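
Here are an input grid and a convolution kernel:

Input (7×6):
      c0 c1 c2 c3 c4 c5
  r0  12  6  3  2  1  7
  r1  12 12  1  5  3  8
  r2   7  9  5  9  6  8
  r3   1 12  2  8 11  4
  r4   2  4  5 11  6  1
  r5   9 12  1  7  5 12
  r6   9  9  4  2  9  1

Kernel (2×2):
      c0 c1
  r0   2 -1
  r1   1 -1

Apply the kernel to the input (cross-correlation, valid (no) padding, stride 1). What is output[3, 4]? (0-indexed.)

23

The receptive field on the input at this output position is [11 4 / 6 1]. Elementwise product with the kernel and sum: 11·2 + 4·-1 + 6·1 + 1·-1.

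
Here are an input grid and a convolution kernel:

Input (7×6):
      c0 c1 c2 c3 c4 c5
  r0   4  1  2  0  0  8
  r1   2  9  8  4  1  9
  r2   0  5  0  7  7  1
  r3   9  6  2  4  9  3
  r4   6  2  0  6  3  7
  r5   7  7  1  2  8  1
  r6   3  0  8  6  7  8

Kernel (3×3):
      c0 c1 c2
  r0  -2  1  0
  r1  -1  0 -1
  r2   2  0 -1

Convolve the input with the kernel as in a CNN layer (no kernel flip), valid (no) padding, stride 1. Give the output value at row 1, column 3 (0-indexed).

-10

The receptive field on the input at this output position is [4 1 9 / 7 7 1 / 4 9 3]. Elementwise product with the kernel and sum: 4·-2 + 1·1 + 7·-1 + 1·-1 + 4·2 + 3·-1.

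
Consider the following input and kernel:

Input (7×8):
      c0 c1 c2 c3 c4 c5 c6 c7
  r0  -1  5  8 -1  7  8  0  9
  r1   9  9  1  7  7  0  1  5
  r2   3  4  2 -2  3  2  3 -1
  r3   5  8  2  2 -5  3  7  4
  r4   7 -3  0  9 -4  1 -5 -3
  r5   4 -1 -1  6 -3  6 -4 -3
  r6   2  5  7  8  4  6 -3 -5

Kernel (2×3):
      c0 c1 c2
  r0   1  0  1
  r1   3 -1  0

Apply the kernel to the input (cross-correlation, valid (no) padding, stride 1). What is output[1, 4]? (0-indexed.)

The receptive field on the input at this output position is [7 0 1 / 3 2 3]. Elementwise product with the kernel and sum: 7·1 + 1·1 + 3·3 + 2·-1.

15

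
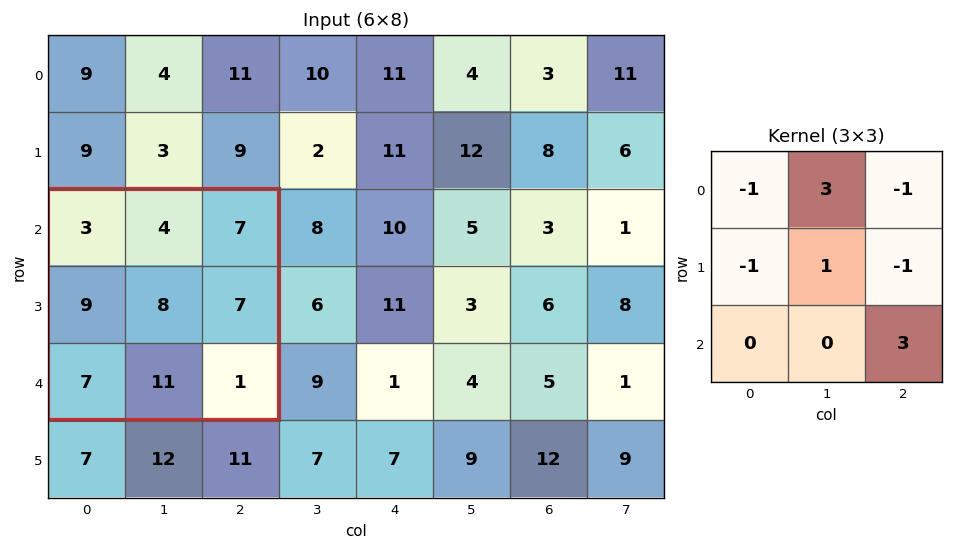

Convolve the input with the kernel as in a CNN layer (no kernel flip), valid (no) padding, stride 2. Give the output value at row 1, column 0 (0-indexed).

-3

The receptive field on the input at this output position is [3 4 7 / 9 8 7 / 7 11 1]. Elementwise product with the kernel and sum: 3·-1 + 4·3 + 7·-1 + 9·-1 + 8·1 + 7·-1 + 1·3.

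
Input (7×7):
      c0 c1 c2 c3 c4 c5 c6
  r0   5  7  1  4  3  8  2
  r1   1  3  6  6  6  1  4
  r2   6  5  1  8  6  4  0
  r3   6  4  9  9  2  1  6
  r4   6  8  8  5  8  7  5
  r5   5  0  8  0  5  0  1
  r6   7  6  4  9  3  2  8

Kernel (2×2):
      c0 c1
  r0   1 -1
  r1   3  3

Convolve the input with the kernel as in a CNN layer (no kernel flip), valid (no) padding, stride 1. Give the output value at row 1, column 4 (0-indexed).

35

The receptive field on the input at this output position is [6 1 / 6 4]. Elementwise product with the kernel and sum: 6·1 + 1·-1 + 6·3 + 4·3.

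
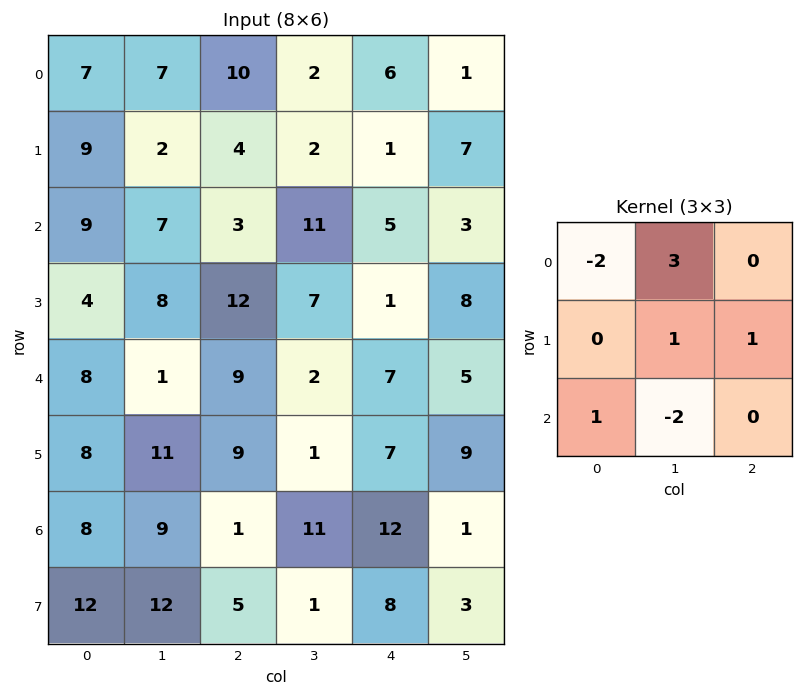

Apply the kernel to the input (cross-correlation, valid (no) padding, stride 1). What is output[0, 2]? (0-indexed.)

-30

The receptive field on the input at this output position is [10 2 6 / 4 2 1 / 3 11 5]. Elementwise product with the kernel and sum: 10·-2 + 2·3 + 2·1 + 1·1 + 3·1 + 11·-2.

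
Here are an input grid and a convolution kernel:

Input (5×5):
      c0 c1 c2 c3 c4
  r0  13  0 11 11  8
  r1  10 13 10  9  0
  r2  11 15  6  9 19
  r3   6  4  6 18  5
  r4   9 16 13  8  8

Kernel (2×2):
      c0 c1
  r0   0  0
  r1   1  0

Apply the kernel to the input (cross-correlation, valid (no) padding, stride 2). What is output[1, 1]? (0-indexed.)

6

The receptive field on the input at this output position is [6 9 / 6 18]. Elementwise product with the kernel and sum: 6·1.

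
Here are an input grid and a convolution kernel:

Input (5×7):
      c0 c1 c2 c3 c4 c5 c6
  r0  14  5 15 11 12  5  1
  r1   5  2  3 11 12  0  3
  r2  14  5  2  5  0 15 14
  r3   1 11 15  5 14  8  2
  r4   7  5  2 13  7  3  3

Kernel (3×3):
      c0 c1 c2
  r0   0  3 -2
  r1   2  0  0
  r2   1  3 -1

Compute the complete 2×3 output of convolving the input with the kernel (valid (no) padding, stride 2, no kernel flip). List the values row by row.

Output[0,0]: The receptive field on the input at this output position is [14 5 15 / 5 2 3 / 14 5 2]. Elementwise product with the kernel and sum: 5·3 + 15·-2 + 5·2 + 14·1 + 5·3 + 2·-1.
Output[0,1]: The receptive field on the input at this output position is [15 11 12 / 3 11 12 / 2 5 0]. Elementwise product with the kernel and sum: 11·3 + 12·-2 + 3·2 + 2·1 + 5·3 + 0·-1.

22 32 68
33 79 58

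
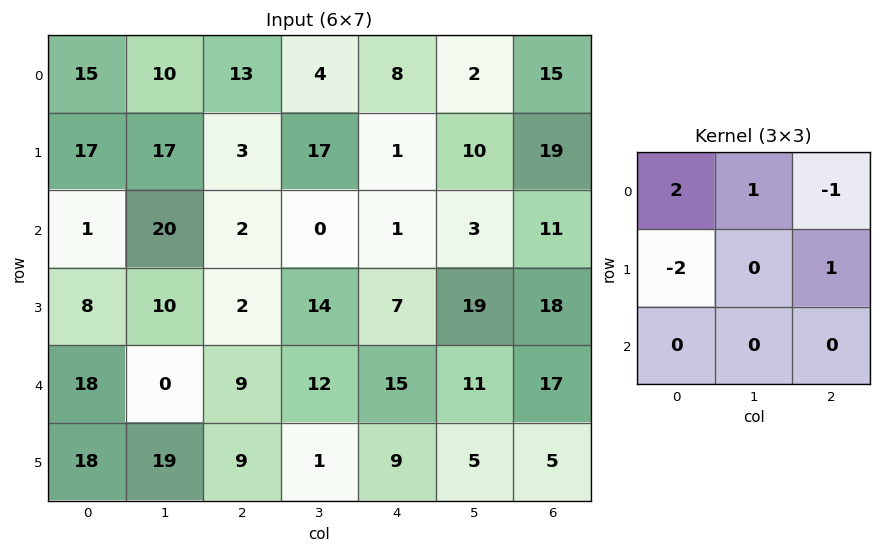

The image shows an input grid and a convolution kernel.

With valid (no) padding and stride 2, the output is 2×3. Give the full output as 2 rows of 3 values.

Output[0,0]: The receptive field on the input at this output position is [15 10 13 / 17 17 3 / 1 20 2]. Elementwise product with the kernel and sum: 15·2 + 10·1 + 13·-1 + 17·-2 + 3·1.
Output[0,1]: The receptive field on the input at this output position is [13 4 8 / 3 17 1 / 2 0 1]. Elementwise product with the kernel and sum: 13·2 + 4·1 + 8·-1 + 3·-2 + 1·1.

-4 17 20
6 6 -2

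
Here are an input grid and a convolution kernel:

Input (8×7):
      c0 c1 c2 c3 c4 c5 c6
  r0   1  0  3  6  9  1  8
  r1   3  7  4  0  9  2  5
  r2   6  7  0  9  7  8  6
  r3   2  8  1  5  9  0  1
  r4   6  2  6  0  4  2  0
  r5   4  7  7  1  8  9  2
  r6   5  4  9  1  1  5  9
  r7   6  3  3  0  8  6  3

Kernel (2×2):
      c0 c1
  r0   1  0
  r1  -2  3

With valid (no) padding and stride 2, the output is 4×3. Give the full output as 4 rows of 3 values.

16 -5 -3
26 13 -11
19 -5 15
2 3 3

Output[0,0]: The receptive field on the input at this output position is [1 0 / 3 7]. Elementwise product with the kernel and sum: 1·1 + 3·-2 + 7·3.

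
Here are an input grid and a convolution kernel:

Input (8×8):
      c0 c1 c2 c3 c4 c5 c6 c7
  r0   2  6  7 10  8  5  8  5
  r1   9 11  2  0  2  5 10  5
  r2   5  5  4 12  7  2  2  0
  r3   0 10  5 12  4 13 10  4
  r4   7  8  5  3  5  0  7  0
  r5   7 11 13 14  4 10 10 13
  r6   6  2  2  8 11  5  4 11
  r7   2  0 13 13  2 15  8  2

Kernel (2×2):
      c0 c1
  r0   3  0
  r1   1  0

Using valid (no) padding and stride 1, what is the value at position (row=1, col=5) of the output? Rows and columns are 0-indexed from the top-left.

17

The receptive field on the input at this output position is [5 10 / 2 2]. Elementwise product with the kernel and sum: 5·3 + 2·1.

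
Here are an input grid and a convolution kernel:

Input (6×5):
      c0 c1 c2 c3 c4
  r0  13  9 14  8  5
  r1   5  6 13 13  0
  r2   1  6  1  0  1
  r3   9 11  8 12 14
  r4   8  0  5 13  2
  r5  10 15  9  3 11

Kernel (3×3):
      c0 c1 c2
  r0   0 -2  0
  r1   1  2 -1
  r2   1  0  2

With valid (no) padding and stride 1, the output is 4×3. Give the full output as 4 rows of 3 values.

Output[0,0]: The receptive field on the input at this output position is [13 9 14 / 5 6 13 / 1 6 1]. Elementwise product with the kernel and sum: 9·-2 + 5·1 + 6·2 + 13·-1 + 1·1 + 1·2.

-11 -3 26
25 17 10
29 39 27
9 2 36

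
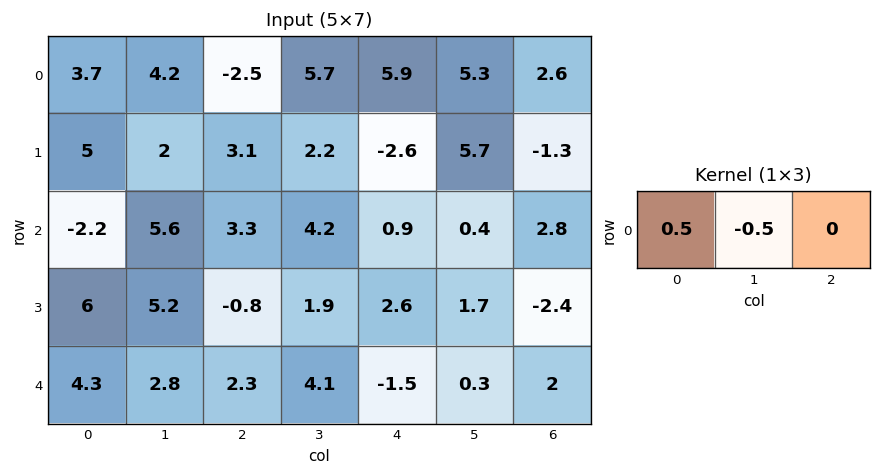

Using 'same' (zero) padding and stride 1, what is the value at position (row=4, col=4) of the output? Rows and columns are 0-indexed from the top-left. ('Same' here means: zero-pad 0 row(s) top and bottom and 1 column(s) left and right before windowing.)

2.8

The receptive field on the zero-padded input at this output position is [4.1 -1.5 0.3]. Elementwise product with the kernel and sum: 4.1·0.5 + -1.5·-0.5.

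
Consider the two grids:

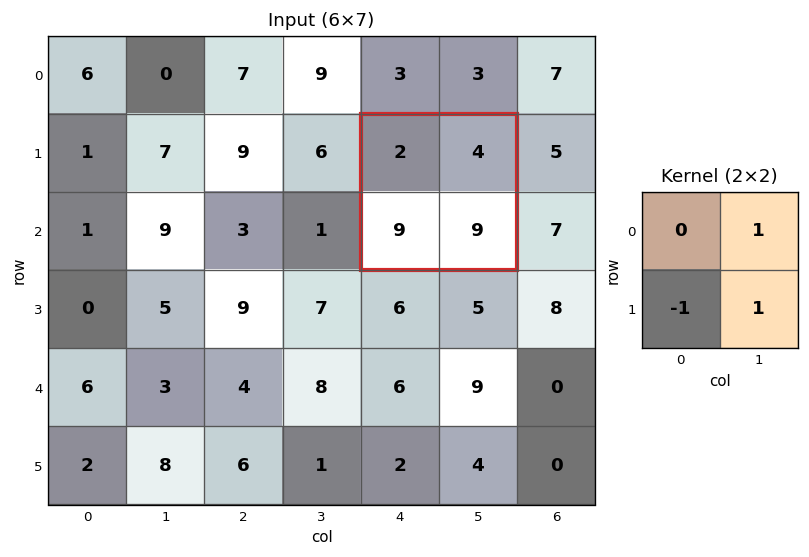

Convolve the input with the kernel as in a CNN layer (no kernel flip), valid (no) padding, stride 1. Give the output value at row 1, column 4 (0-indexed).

The receptive field on the input at this output position is [2 4 / 9 9]. Elementwise product with the kernel and sum: 4·1 + 9·-1 + 9·1.

4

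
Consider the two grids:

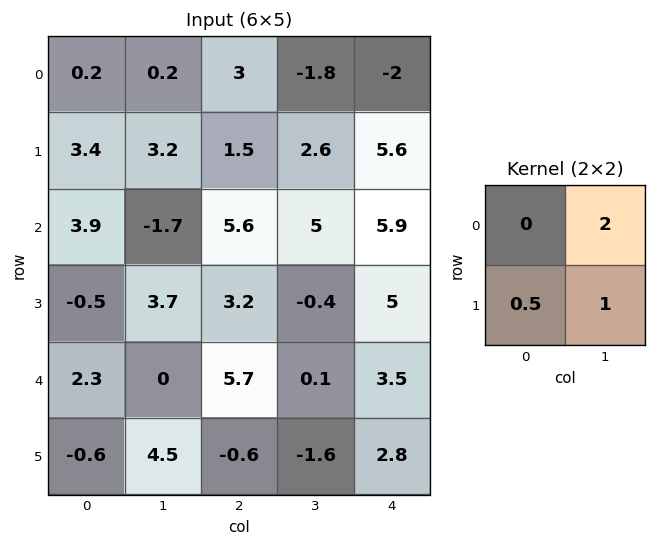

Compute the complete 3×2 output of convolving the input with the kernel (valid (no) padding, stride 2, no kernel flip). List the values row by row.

Output[0,0]: The receptive field on the input at this output position is [0.2 0.2 / 3.4 3.2]. Elementwise product with the kernel and sum: 0.2·2 + 3.4·0.5 + 3.2·1.
Output[0,1]: The receptive field on the input at this output position is [3 -1.8 / 1.5 2.6]. Elementwise product with the kernel and sum: -1.8·2 + 1.5·0.5 + 2.6·1.

5.3 -0.25
0.05 11.2
4.2 -1.7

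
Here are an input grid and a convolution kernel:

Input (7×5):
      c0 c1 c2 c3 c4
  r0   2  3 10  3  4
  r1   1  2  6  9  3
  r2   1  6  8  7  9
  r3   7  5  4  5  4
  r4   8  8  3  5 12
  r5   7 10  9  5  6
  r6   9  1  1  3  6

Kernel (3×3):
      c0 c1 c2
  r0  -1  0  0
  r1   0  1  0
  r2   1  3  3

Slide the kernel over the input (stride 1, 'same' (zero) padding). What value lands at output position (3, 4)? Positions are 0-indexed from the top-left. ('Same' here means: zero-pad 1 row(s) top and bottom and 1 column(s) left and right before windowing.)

38

The receptive field on the zero-padded input at this output position is [7 9 0 / 5 4 0 / 5 12 0]. Elementwise product with the kernel and sum: 7·-1 + 4·1 + 5·1 + 12·3 + 0·3.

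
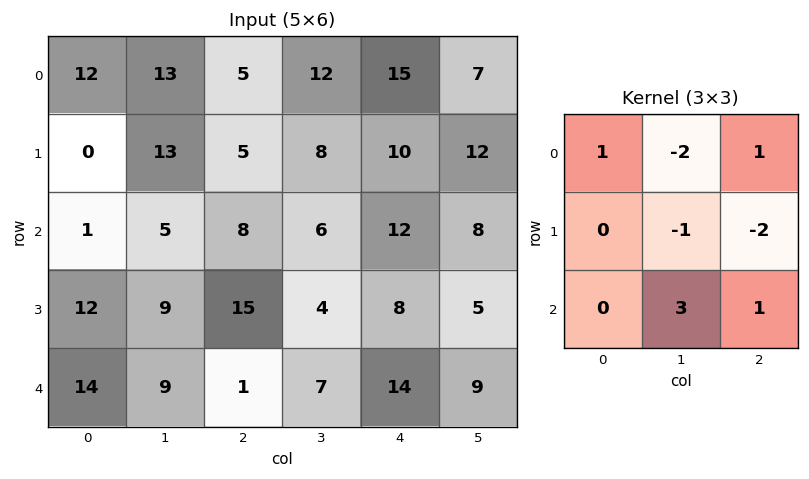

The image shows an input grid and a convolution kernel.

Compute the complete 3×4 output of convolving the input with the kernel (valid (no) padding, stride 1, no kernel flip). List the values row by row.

-9 24 -2 -1
0 40 -11 1
-12 -18 23 23

Output[0,0]: The receptive field on the input at this output position is [12 13 5 / 0 13 5 / 1 5 8]. Elementwise product with the kernel and sum: 12·1 + 13·-2 + 5·1 + 13·-1 + 5·-2 + 5·3 + 8·1.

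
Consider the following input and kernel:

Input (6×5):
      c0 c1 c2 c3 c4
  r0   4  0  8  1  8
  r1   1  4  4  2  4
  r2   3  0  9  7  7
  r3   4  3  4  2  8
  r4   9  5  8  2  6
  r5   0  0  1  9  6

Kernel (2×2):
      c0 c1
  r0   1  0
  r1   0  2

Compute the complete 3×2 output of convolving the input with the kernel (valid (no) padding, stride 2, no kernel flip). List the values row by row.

Output[0,0]: The receptive field on the input at this output position is [4 0 / 1 4]. Elementwise product with the kernel and sum: 4·1 + 4·2.

12 12
9 13
9 26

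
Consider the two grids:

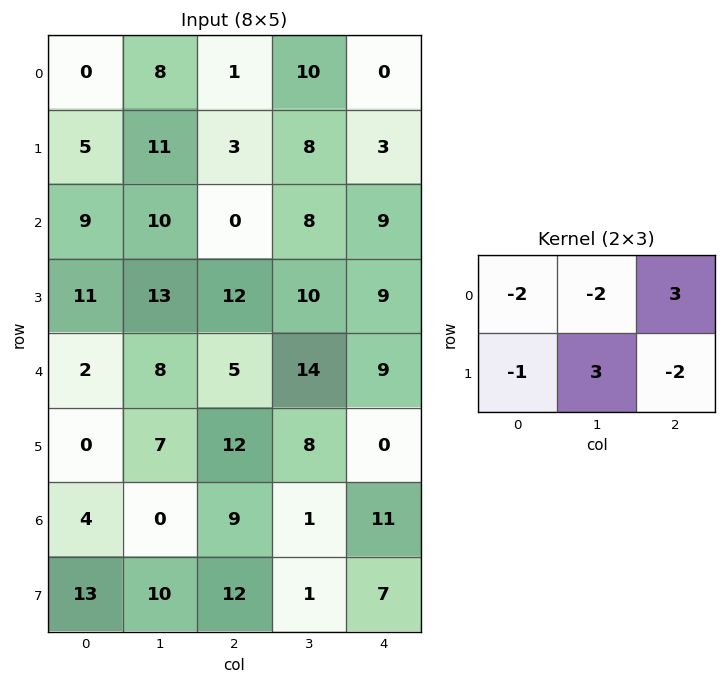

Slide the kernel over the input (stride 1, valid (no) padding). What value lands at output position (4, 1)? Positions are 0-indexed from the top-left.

29

The receptive field on the input at this output position is [8 5 14 / 7 12 8]. Elementwise product with the kernel and sum: 8·-2 + 5·-2 + 14·3 + 7·-1 + 12·3 + 8·-2.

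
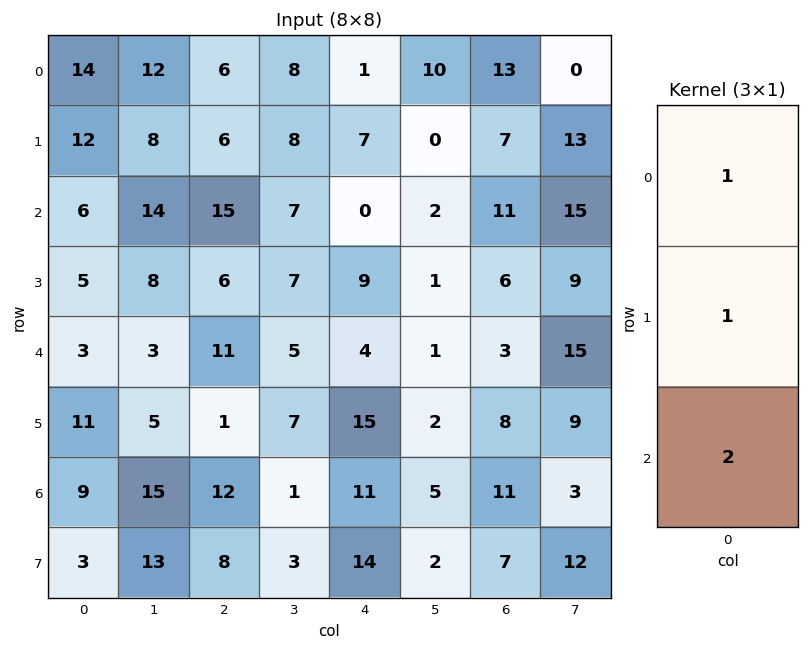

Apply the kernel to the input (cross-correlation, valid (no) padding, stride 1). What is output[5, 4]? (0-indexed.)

54

The receptive field on the input at this output position is [15 / 11 / 14]. Elementwise product with the kernel and sum: 15·1 + 11·1 + 14·2.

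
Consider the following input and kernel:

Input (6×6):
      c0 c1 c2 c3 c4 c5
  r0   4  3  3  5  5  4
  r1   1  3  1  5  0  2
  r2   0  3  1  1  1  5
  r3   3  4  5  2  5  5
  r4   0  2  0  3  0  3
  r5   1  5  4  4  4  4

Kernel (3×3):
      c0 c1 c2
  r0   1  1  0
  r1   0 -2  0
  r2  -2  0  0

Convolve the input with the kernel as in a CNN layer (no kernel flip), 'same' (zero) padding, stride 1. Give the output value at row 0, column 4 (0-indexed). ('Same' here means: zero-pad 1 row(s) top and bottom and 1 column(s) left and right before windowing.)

-20

The receptive field on the zero-padded input at this output position is [0 0 0 / 5 5 4 / 5 0 2]. Elementwise product with the kernel and sum: 0·1 + 0·1 + 5·-2 + 5·-2.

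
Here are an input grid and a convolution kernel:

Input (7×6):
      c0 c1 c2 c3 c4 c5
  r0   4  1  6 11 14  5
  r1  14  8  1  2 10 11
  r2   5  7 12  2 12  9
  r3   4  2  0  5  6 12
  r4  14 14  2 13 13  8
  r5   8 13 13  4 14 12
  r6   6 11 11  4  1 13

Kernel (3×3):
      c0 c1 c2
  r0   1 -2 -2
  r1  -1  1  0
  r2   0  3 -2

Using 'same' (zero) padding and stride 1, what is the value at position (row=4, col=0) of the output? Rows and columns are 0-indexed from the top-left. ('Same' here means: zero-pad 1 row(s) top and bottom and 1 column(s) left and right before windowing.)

The receptive field on the zero-padded input at this output position is [0 4 2 / 0 14 14 / 0 8 13]. Elementwise product with the kernel and sum: 0·1 + 4·-2 + 2·-2 + 0·-1 + 14·1 + 8·3 + 13·-2.

0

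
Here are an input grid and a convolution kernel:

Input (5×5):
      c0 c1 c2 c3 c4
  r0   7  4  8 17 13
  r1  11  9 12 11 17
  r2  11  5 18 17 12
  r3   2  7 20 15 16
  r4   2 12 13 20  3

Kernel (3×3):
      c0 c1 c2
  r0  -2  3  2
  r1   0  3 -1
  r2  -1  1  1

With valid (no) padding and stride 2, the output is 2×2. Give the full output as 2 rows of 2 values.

41 88
53 78

Output[0,0]: The receptive field on the input at this output position is [7 4 8 / 11 9 12 / 11 5 18]. Elementwise product with the kernel and sum: 7·-2 + 4·3 + 8·2 + 9·3 + 12·-1 + 11·-1 + 5·1 + 18·1.
Output[0,1]: The receptive field on the input at this output position is [8 17 13 / 12 11 17 / 18 17 12]. Elementwise product with the kernel and sum: 8·-2 + 17·3 + 13·2 + 11·3 + 17·-1 + 18·-1 + 17·1 + 12·1.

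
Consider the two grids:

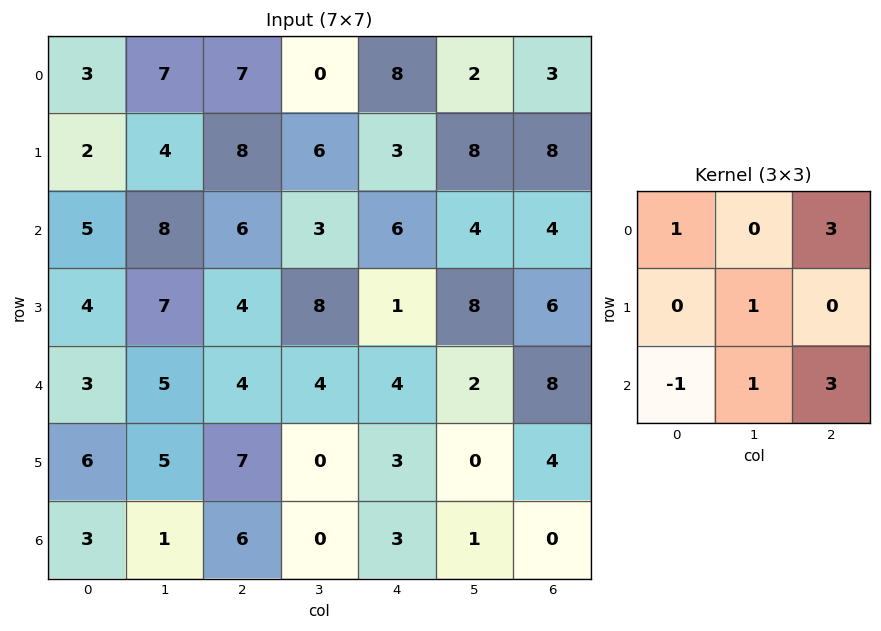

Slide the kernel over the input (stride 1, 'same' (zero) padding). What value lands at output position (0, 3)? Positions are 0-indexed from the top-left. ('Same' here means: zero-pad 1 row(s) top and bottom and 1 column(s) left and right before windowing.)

The receptive field on the zero-padded input at this output position is [0 0 0 / 7 0 8 / 8 6 3]. Elementwise product with the kernel and sum: 0·1 + 0·3 + 0·1 + 8·-1 + 6·1 + 3·3.

7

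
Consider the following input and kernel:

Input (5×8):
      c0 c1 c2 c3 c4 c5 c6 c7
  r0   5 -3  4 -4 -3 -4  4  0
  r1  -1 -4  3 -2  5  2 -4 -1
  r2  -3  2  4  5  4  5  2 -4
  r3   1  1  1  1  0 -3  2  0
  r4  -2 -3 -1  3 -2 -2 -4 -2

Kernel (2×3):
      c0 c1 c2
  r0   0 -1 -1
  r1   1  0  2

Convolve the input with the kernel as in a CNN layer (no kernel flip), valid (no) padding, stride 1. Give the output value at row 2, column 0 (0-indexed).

The receptive field on the input at this output position is [-3 2 4 / 1 1 1]. Elementwise product with the kernel and sum: 2·-1 + 4·-1 + 1·1 + 1·2.

-3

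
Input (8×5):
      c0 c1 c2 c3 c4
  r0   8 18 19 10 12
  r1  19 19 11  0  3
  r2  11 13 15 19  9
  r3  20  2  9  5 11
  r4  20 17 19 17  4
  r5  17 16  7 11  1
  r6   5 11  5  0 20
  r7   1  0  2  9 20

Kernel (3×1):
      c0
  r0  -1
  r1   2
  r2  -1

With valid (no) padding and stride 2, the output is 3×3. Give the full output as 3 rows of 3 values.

Output[0,0]: The receptive field on the input at this output position is [8 / 19 / 11]. Elementwise product with the kernel and sum: 8·-1 + 19·2 + 11·-1.

19 -12 -15
9 -16 9
9 -10 -22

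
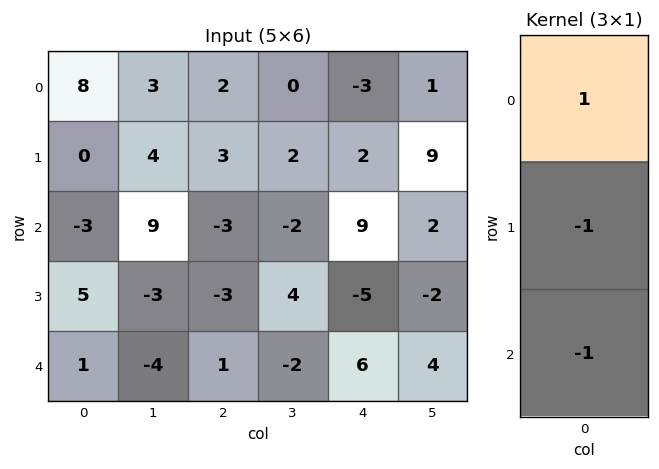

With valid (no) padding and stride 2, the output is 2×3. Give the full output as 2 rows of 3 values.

Output[0,0]: The receptive field on the input at this output position is [8 / 0 / -3]. Elementwise product with the kernel and sum: 8·1 + 0·-1 + -3·-1.

11 2 -14
-9 -1 8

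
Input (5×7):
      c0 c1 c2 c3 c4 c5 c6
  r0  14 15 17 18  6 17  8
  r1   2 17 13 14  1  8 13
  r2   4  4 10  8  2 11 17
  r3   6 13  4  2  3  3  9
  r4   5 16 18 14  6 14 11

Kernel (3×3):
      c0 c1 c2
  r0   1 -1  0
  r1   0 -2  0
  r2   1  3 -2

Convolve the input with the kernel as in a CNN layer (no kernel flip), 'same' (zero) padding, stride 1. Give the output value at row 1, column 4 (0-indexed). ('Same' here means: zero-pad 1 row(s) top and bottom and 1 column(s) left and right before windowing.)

2

The receptive field on the zero-padded input at this output position is [18 6 17 / 14 1 8 / 8 2 11]. Elementwise product with the kernel and sum: 18·1 + 6·-1 + 1·-2 + 8·1 + 2·3 + 11·-2.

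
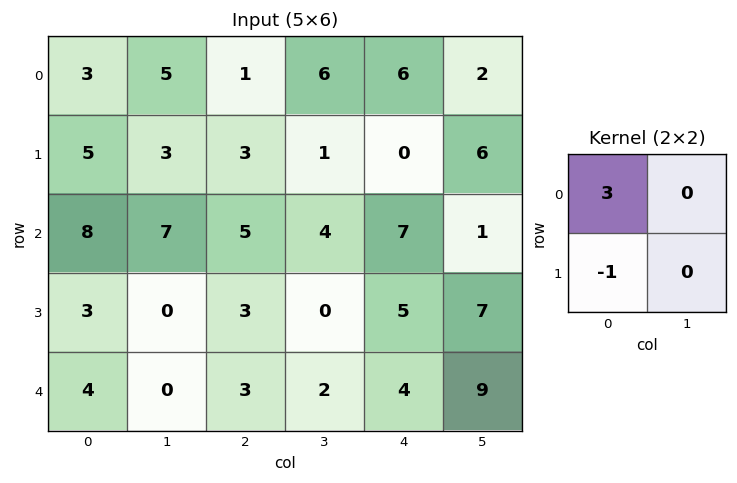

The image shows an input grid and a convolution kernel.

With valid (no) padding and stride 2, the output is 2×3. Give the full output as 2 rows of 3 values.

4 0 18
21 12 16

Output[0,0]: The receptive field on the input at this output position is [3 5 / 5 3]. Elementwise product with the kernel and sum: 3·3 + 5·-1.
Output[0,1]: The receptive field on the input at this output position is [1 6 / 3 1]. Elementwise product with the kernel and sum: 1·3 + 3·-1.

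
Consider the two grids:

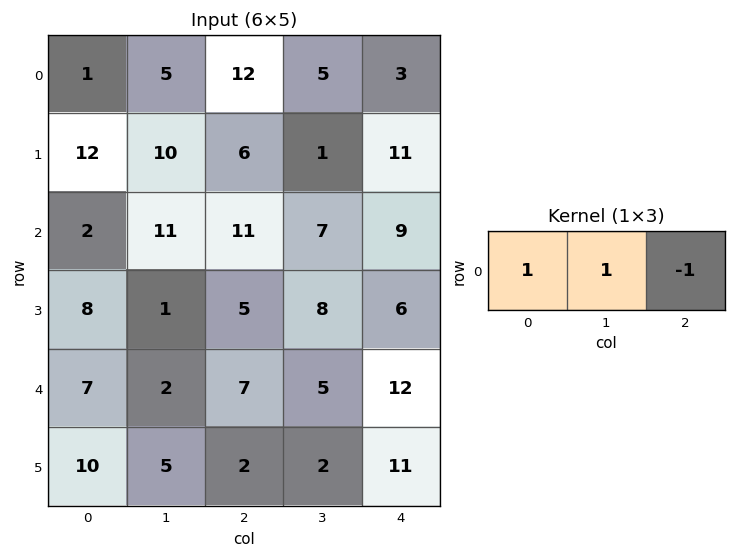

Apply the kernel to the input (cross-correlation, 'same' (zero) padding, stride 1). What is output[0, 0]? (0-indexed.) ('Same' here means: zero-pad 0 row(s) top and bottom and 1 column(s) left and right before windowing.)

The receptive field on the zero-padded input at this output position is [0 1 5]. Elementwise product with the kernel and sum: 0·1 + 1·1 + 5·-1.

-4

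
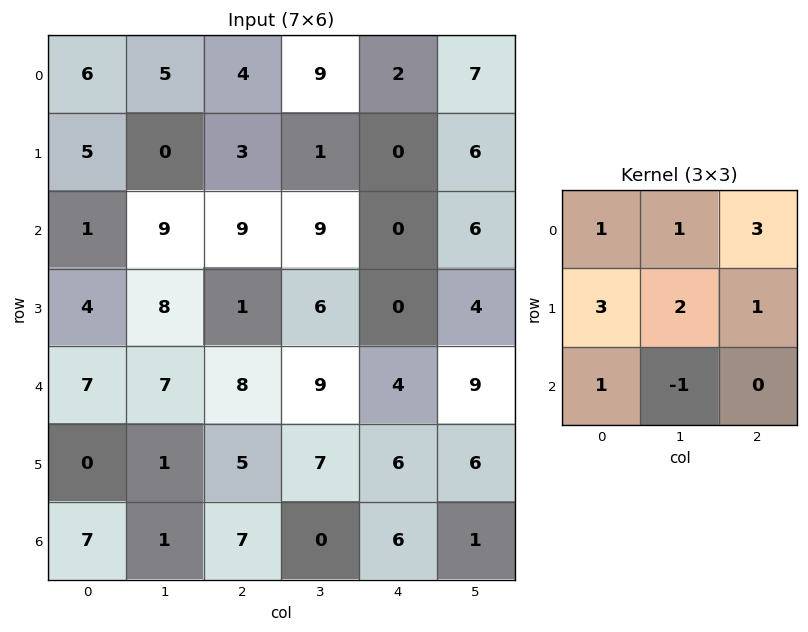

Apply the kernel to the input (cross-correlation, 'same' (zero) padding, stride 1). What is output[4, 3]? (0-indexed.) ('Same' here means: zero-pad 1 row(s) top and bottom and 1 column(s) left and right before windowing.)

The receptive field on the zero-padded input at this output position is [1 6 0 / 8 9 4 / 5 7 6]. Elementwise product with the kernel and sum: 1·1 + 6·1 + 0·3 + 8·3 + 9·2 + 4·1 + 5·1 + 7·-1.

51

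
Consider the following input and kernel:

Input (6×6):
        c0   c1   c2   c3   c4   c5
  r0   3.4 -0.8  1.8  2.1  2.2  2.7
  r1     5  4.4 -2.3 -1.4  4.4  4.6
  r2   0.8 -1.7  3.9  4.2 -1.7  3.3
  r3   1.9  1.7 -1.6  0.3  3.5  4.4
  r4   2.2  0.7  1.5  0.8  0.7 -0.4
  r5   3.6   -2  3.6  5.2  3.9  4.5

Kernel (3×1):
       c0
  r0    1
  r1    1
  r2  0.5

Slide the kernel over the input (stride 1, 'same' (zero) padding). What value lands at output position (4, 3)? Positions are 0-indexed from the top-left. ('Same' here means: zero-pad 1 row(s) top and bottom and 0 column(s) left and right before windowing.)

3.7

The receptive field on the zero-padded input at this output position is [0.3 / 0.8 / 5.2]. Elementwise product with the kernel and sum: 0.3·1 + 0.8·1 + 5.2·0.5.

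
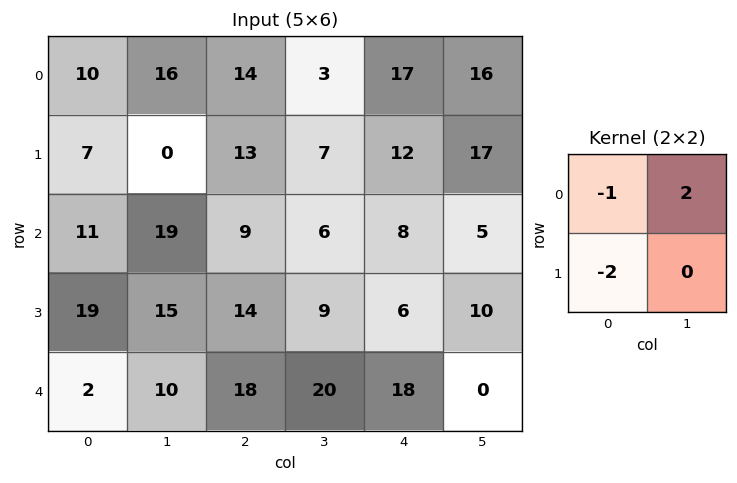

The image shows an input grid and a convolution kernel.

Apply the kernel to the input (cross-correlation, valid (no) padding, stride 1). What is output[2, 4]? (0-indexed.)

The receptive field on the input at this output position is [8 5 / 6 10]. Elementwise product with the kernel and sum: 8·-1 + 5·2 + 6·-2.

-10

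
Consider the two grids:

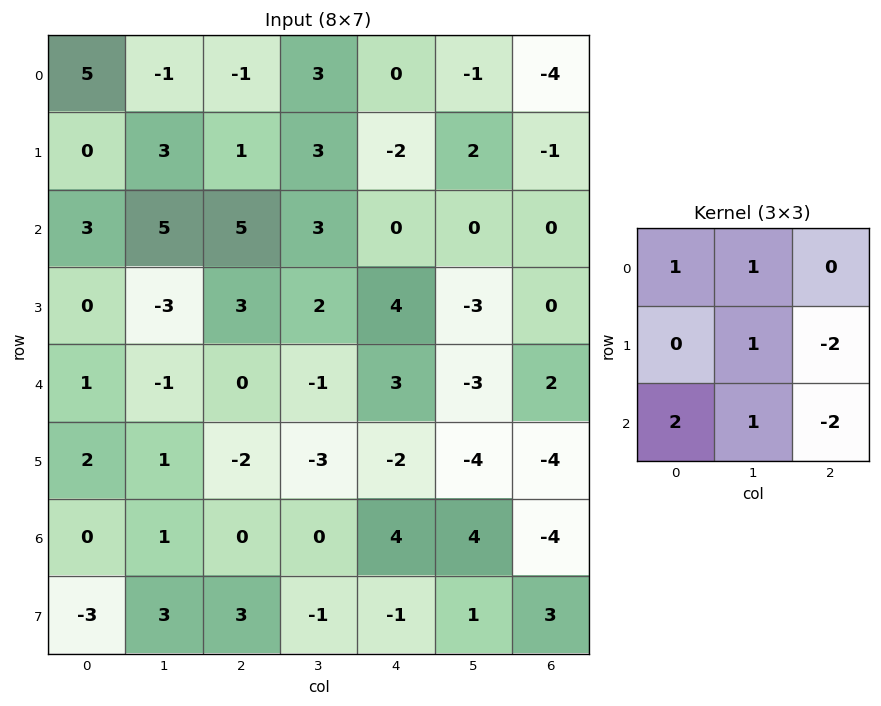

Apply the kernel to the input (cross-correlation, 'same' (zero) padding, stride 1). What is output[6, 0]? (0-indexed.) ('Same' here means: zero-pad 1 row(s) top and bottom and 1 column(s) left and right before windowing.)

The receptive field on the zero-padded input at this output position is [0 2 1 / 0 0 1 / 0 -3 3]. Elementwise product with the kernel and sum: 0·1 + 2·1 + 0·1 + 1·-2 + 0·2 + -3·1 + 3·-2.

-9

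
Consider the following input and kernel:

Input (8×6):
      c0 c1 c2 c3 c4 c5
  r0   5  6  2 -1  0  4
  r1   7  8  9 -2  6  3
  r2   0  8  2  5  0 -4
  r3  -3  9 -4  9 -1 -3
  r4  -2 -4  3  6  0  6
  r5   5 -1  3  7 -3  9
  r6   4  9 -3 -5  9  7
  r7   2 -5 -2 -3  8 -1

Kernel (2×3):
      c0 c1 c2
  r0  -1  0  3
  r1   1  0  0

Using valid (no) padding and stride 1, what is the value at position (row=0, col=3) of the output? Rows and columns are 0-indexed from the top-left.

11

The receptive field on the input at this output position is [-1 0 4 / -2 6 3]. Elementwise product with the kernel and sum: -1·-1 + 4·3 + -2·1.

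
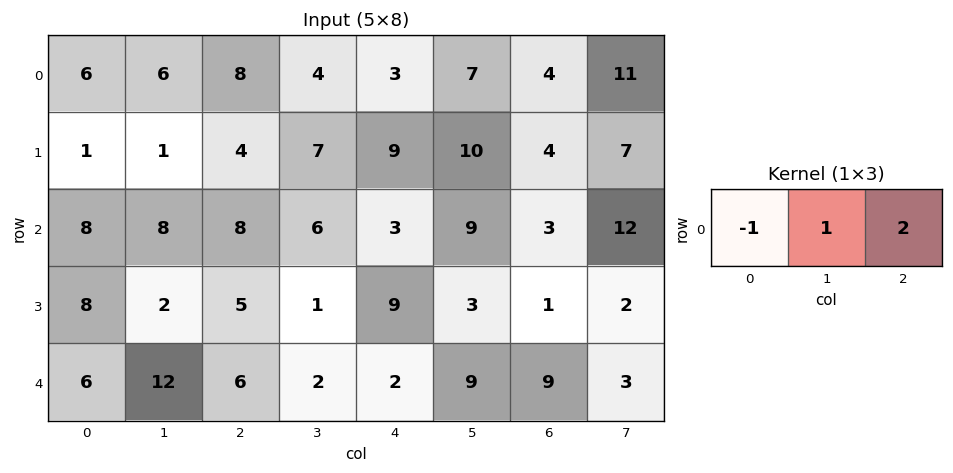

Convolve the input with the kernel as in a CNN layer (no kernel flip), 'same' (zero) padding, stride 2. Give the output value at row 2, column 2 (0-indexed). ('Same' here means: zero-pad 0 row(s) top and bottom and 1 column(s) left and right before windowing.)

The receptive field on the zero-padded input at this output position is [2 2 9]. Elementwise product with the kernel and sum: 2·-1 + 2·1 + 9·2.

18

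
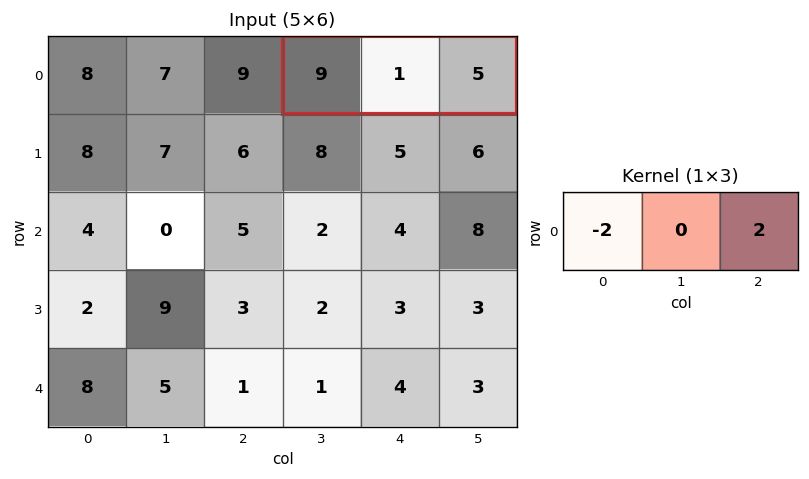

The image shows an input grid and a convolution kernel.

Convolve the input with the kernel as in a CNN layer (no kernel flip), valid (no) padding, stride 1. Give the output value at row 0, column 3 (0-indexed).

The receptive field on the input at this output position is [9 1 5]. Elementwise product with the kernel and sum: 9·-2 + 5·2.

-8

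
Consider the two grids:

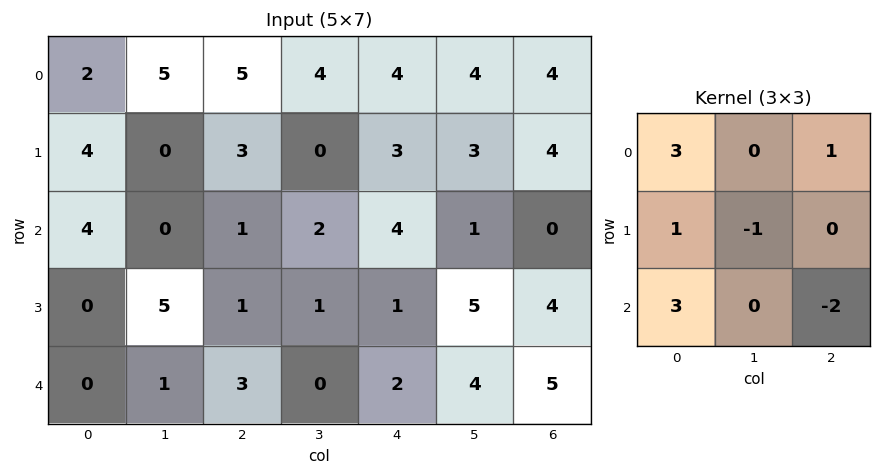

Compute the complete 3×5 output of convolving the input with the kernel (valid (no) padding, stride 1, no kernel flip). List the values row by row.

25 12 17 17 28
17 12 12 -6 11
2 9 12 -1 4

Output[0,0]: The receptive field on the input at this output position is [2 5 5 / 4 0 3 / 4 0 1]. Elementwise product with the kernel and sum: 2·3 + 5·1 + 4·1 + 0·-1 + 4·3 + 1·-2.
Output[0,1]: The receptive field on the input at this output position is [5 5 4 / 0 3 0 / 0 1 2]. Elementwise product with the kernel and sum: 5·3 + 4·1 + 0·1 + 3·-1 + 0·3 + 2·-2.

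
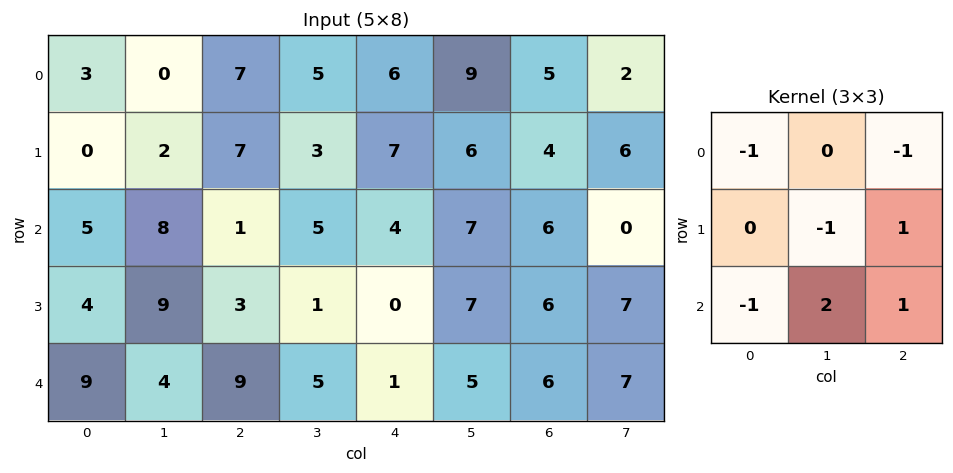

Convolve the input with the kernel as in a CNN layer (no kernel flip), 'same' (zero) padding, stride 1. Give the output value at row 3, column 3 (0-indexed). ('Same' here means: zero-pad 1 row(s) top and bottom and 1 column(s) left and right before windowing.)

The receptive field on the zero-padded input at this output position is [1 5 4 / 3 1 0 / 9 5 1]. Elementwise product with the kernel and sum: 1·-1 + 4·-1 + 1·-1 + 0·1 + 9·-1 + 5·2 + 1·1.

-4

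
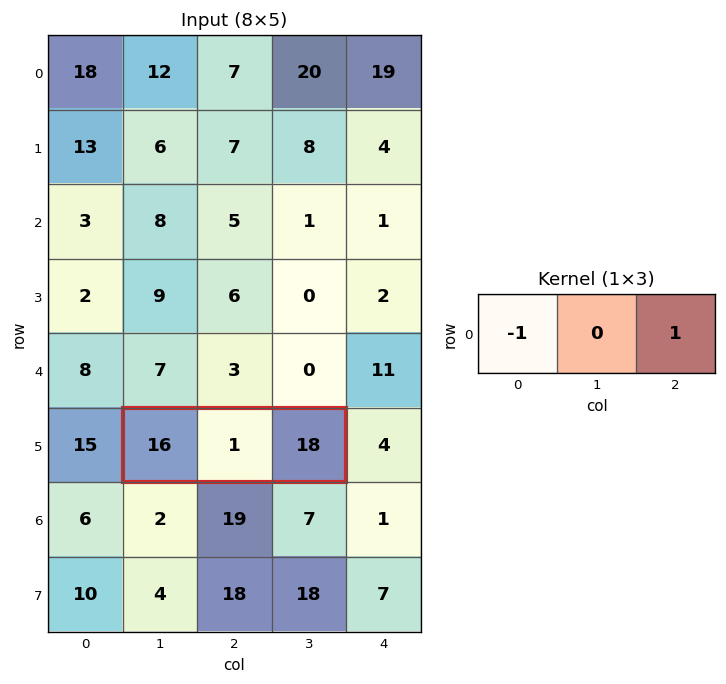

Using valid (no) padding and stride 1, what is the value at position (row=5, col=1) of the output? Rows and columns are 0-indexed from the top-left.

The receptive field on the input at this output position is [16 1 18]. Elementwise product with the kernel and sum: 16·-1 + 18·1.

2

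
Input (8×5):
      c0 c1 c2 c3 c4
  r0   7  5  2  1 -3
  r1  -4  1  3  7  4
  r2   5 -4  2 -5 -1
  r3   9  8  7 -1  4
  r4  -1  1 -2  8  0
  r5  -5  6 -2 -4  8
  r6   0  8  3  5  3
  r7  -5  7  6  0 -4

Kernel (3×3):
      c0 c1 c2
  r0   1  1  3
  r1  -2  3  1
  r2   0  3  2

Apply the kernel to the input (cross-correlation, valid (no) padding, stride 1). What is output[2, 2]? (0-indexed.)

The receptive field on the input at this output position is [2 -5 -1 / 7 -1 4 / -2 8 0]. Elementwise product with the kernel and sum: 2·1 + -5·1 + -1·3 + 7·-2 + -1·3 + 4·1 + 8·3 + 0·2.

5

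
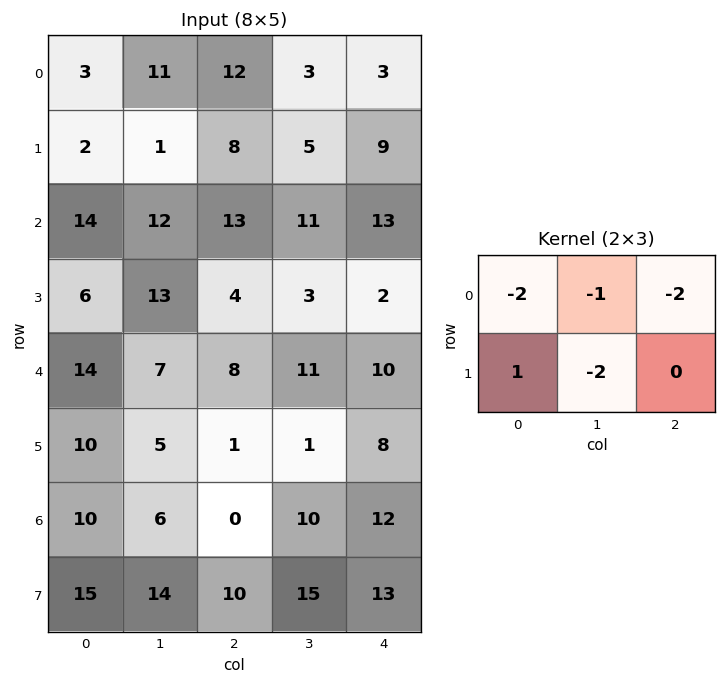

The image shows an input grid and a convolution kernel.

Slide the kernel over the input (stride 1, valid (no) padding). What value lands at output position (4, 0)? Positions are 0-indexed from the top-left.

The receptive field on the input at this output position is [14 7 8 / 10 5 1]. Elementwise product with the kernel and sum: 14·-2 + 7·-1 + 8·-2 + 10·1 + 5·-2.

-51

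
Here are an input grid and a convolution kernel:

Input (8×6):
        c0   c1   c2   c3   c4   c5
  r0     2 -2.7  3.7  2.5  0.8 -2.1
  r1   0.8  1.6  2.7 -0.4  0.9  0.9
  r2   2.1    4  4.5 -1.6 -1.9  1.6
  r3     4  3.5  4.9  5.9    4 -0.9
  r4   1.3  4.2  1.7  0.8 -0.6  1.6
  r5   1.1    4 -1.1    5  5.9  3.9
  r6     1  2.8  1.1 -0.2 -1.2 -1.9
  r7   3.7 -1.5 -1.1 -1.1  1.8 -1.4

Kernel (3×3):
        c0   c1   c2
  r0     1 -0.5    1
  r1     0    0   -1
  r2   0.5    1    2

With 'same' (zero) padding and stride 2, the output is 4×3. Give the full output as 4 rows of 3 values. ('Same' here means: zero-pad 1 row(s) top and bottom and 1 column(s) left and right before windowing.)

Output[0,0]: The receptive field on the zero-padded input at this output position is [0 0 0 / 0 2 -2.7 / 0 0.8 1.6]. Elementwise product with the kernel and sum: 0·1 + 0·-0.5 + 0·1 + -2.7·-1 + 0·0.5 + 0.8·1 + 1.6·2.
Output[0,1]: The receptive field on the zero-padded input at this output position is [0 0 0 / -2.7 3.7 2.5 / 1.6 2.7 -0.4]. Elementwise product with the kernel and sum: 0·1 + 0·-0.5 + 0·1 + 2.5·-1 + 1.6·0.5 + 2.7·1 + -0.4·2.

6.7 0.2 4.6
8.2 19.9 3.6
6.4 17.05 17.6
1.35 5.7 6.3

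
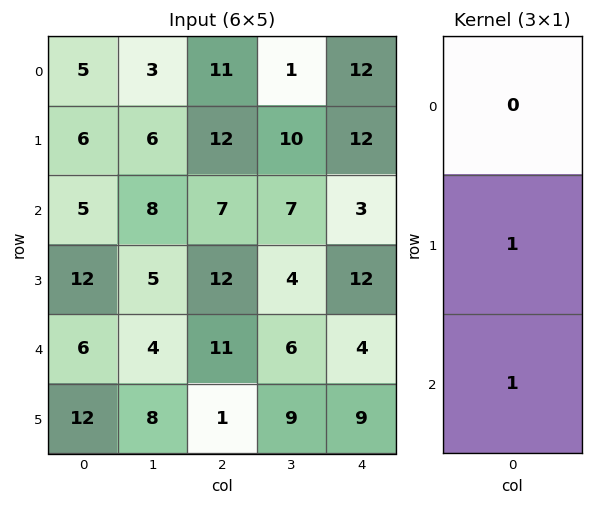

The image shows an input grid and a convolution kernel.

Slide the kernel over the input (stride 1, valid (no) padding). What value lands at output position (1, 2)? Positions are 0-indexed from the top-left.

19

The receptive field on the input at this output position is [12 / 7 / 12]. Elementwise product with the kernel and sum: 7·1 + 12·1.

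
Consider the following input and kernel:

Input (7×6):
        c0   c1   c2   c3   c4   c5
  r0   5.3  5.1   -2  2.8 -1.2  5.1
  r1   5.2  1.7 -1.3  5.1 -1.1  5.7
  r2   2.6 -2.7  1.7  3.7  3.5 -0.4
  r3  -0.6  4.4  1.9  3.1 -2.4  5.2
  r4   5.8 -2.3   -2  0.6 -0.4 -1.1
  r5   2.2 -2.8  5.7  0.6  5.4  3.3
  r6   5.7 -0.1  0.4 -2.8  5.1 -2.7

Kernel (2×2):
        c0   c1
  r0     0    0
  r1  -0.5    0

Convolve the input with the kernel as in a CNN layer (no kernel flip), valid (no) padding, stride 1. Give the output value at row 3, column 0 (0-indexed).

The receptive field on the input at this output position is [-0.6 4.4 / 5.8 -2.3]. Elementwise product with the kernel and sum: 5.8·-0.5.

-2.9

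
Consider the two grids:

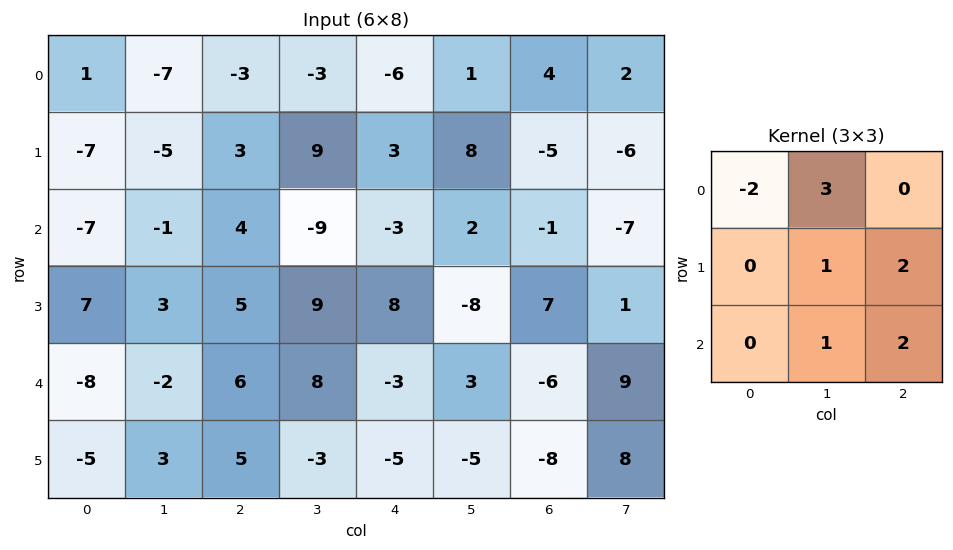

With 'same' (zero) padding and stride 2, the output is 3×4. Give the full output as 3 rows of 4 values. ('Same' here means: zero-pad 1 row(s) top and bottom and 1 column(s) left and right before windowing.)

-30 12 15 -9
-17 28 -16 -37
10 30 -6 57

Output[0,0]: The receptive field on the zero-padded input at this output position is [0 0 0 / 0 1 -7 / 0 -7 -5]. Elementwise product with the kernel and sum: 0·-2 + 0·3 + 1·1 + -7·2 + -7·1 + -5·2.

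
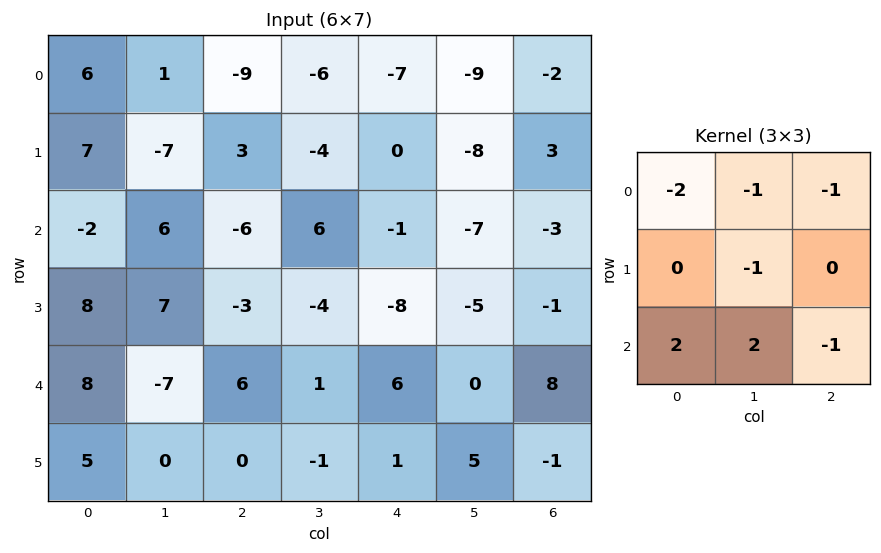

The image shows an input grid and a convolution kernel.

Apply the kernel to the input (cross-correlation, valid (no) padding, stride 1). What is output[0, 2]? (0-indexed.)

36

The receptive field on the input at this output position is [-9 -6 -7 / 3 -4 0 / -6 6 -1]. Elementwise product with the kernel and sum: -9·-2 + -6·-1 + -7·-1 + -4·-1 + -6·2 + 6·2 + -1·-1.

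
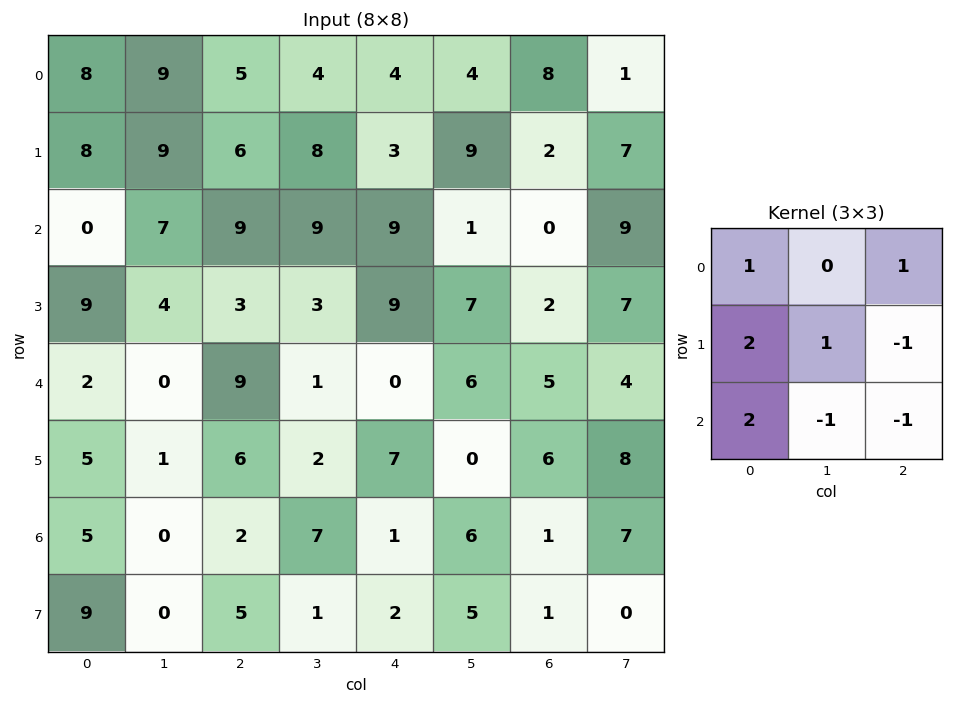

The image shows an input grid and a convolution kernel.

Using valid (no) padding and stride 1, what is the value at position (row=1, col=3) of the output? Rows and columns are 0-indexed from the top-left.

33

The receptive field on the input at this output position is [8 3 9 / 9 9 1 / 3 9 7]. Elementwise product with the kernel and sum: 8·1 + 9·1 + 9·2 + 9·1 + 1·-1 + 3·2 + 9·-1 + 7·-1.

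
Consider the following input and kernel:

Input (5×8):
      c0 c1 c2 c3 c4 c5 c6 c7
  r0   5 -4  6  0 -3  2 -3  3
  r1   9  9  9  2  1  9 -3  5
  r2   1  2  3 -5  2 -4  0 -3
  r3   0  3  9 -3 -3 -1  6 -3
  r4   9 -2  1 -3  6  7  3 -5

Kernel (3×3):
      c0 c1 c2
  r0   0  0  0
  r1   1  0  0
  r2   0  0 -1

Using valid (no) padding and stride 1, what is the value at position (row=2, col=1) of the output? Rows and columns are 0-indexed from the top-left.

The receptive field on the input at this output position is [2 3 -5 / 3 9 -3 / -2 1 -3]. Elementwise product with the kernel and sum: 3·1 + -3·-1.

6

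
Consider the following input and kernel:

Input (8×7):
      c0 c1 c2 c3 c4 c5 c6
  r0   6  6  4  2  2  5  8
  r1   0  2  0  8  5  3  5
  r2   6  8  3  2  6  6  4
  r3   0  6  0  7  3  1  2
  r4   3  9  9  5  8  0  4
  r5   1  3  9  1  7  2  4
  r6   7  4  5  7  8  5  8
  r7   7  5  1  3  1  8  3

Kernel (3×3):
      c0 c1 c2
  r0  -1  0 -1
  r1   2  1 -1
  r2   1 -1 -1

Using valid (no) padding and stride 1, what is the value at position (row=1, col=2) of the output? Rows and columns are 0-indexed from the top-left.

-13

The receptive field on the input at this output position is [0 8 5 / 3 2 6 / 0 7 3]. Elementwise product with the kernel and sum: 0·-1 + 5·-1 + 3·2 + 2·1 + 6·-1 + 0·1 + 7·-1 + 3·-1.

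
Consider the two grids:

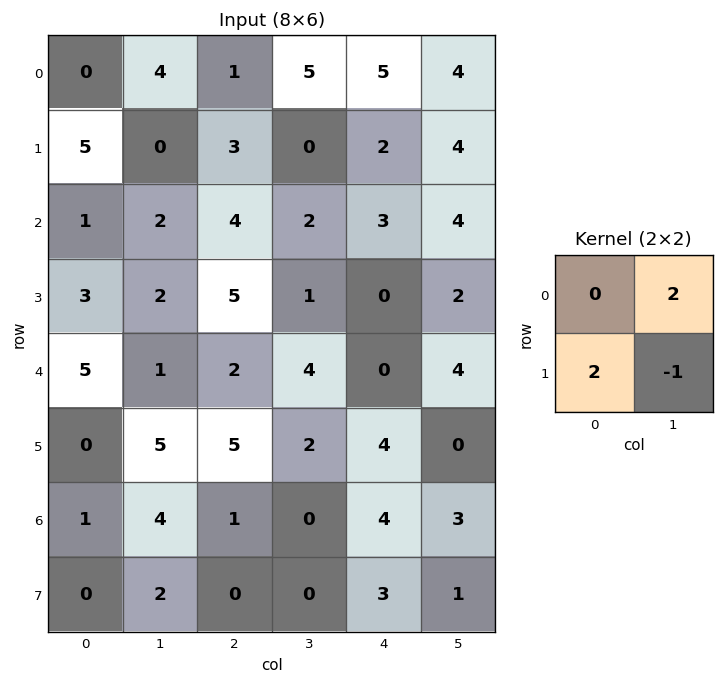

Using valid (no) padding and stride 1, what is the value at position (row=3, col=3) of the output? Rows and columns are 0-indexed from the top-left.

8

The receptive field on the input at this output position is [1 0 / 4 0]. Elementwise product with the kernel and sum: 0·2 + 4·2 + 0·-1.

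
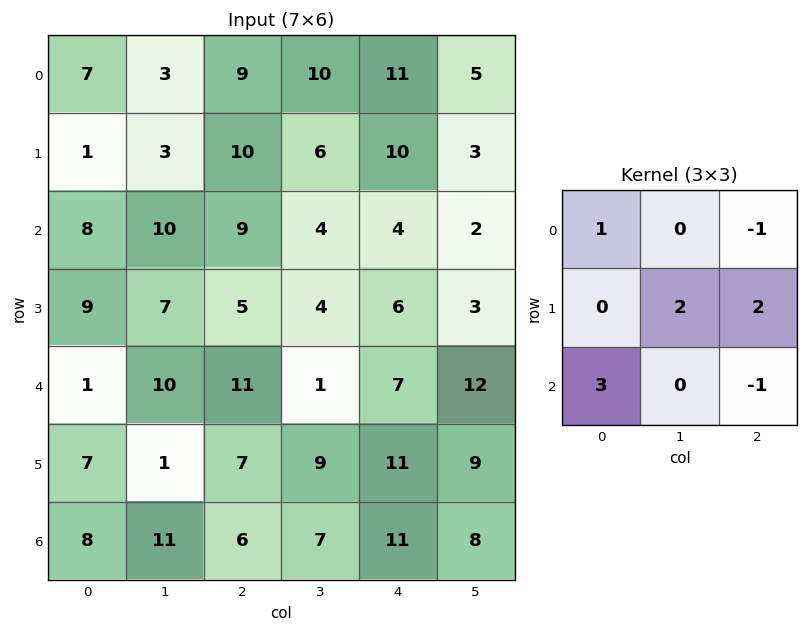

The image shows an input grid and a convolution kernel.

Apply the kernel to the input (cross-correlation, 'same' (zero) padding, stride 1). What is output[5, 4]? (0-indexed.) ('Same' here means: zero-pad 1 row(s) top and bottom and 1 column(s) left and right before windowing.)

The receptive field on the zero-padded input at this output position is [1 7 12 / 9 11 9 / 7 11 8]. Elementwise product with the kernel and sum: 1·1 + 12·-1 + 11·2 + 9·2 + 7·3 + 8·-1.

42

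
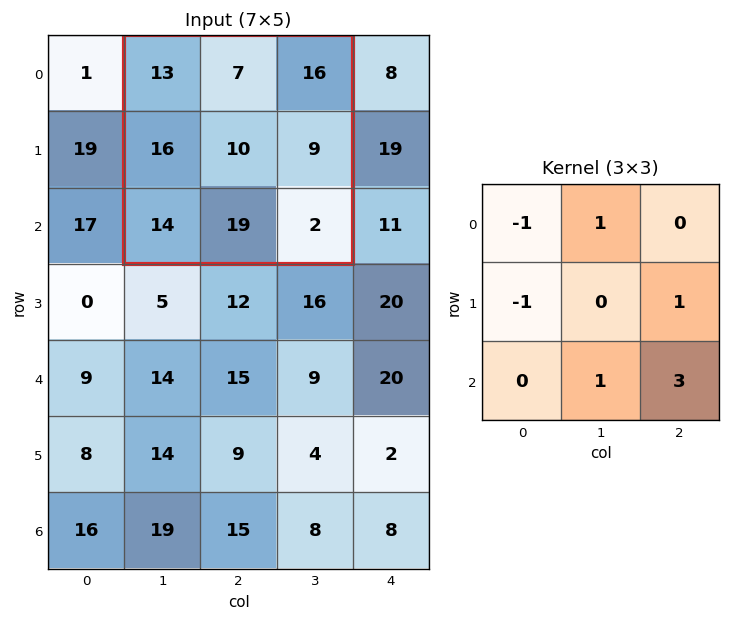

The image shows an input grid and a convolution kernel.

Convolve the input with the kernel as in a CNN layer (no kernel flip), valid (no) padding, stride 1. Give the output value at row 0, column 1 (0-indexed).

The receptive field on the input at this output position is [13 7 16 / 16 10 9 / 14 19 2]. Elementwise product with the kernel and sum: 13·-1 + 7·1 + 16·-1 + 9·1 + 19·1 + 2·3.

12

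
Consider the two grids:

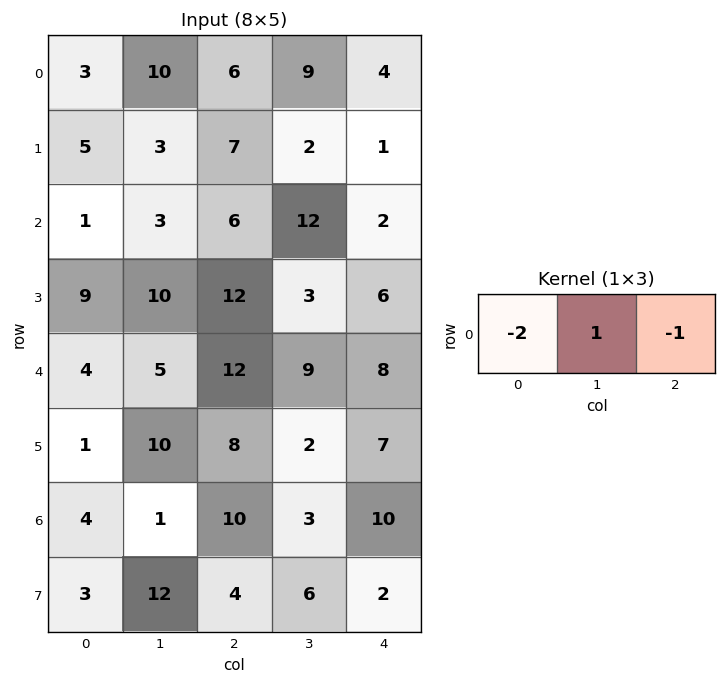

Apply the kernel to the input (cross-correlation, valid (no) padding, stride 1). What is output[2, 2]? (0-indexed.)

-2

The receptive field on the input at this output position is [6 12 2]. Elementwise product with the kernel and sum: 6·-2 + 12·1 + 2·-1.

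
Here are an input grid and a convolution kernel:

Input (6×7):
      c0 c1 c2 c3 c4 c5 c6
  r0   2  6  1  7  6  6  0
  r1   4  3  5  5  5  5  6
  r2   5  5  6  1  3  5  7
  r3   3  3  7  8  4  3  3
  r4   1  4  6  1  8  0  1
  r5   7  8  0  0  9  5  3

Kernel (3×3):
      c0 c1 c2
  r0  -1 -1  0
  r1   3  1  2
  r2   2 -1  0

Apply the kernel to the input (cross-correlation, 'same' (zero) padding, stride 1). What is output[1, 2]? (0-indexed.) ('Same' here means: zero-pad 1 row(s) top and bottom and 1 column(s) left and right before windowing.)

The receptive field on the zero-padded input at this output position is [6 1 7 / 3 5 5 / 5 6 1]. Elementwise product with the kernel and sum: 6·-1 + 1·-1 + 3·3 + 5·1 + 5·2 + 5·2 + 6·-1.

21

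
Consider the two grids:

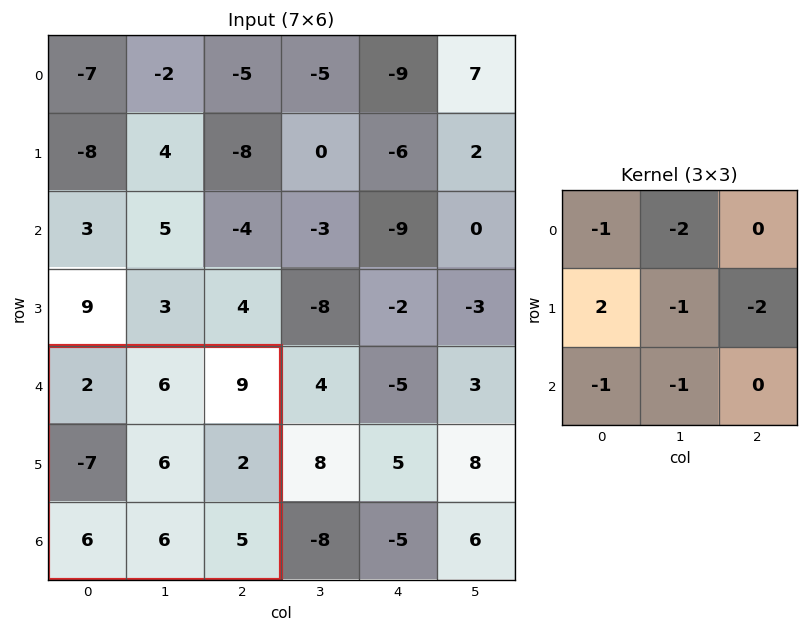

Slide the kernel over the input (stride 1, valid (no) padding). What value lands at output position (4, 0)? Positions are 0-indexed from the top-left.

The receptive field on the input at this output position is [2 6 9 / -7 6 2 / 6 6 5]. Elementwise product with the kernel and sum: 2·-1 + 6·-2 + -7·2 + 6·-1 + 2·-2 + 6·-1 + 6·-1.

-50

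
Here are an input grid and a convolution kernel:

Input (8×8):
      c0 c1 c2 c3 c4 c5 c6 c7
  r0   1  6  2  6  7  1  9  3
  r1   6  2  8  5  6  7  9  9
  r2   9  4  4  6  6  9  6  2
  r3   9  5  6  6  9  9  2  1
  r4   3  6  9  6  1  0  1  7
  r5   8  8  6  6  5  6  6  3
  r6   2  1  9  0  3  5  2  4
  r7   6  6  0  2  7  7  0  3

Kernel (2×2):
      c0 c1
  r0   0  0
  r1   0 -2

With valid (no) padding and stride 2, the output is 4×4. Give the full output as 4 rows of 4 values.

-4 -10 -14 -18
-10 -12 -18 -2
-16 -12 -12 -6
-12 -4 -14 -6

Output[0,0]: The receptive field on the input at this output position is [1 6 / 6 2]. Elementwise product with the kernel and sum: 2·-2.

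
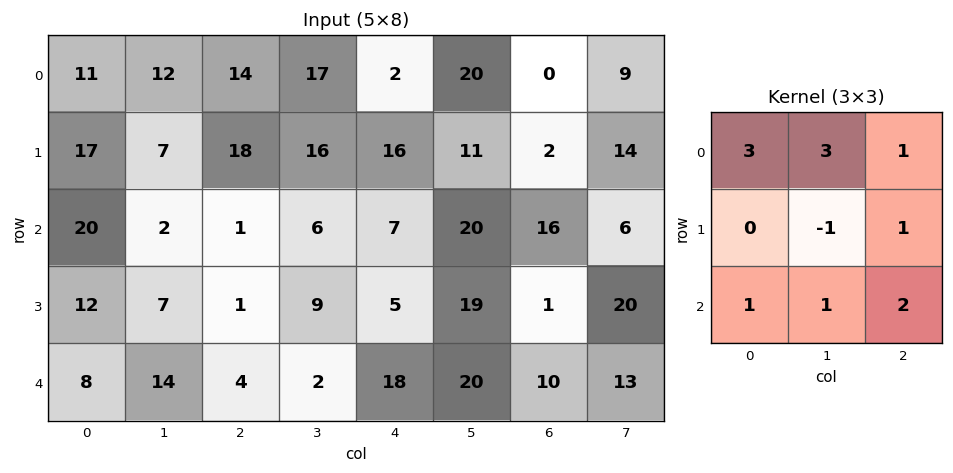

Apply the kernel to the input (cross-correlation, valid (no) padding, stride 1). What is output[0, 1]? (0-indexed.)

The receptive field on the input at this output position is [12 14 17 / 7 18 16 / 2 1 6]. Elementwise product with the kernel and sum: 12·3 + 14·3 + 17·1 + 18·-1 + 16·1 + 2·1 + 1·1 + 6·2.

108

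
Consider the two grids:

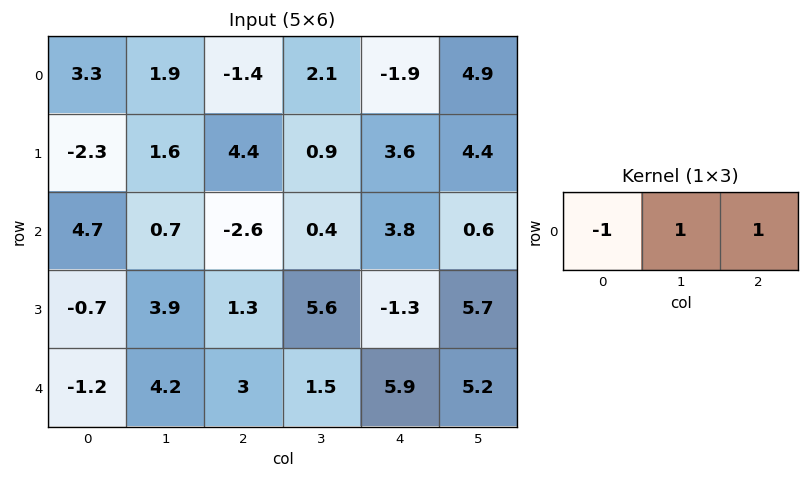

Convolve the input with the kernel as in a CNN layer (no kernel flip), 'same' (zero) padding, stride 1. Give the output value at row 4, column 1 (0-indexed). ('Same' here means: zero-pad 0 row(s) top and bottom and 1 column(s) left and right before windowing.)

The receptive field on the zero-padded input at this output position is [-1.2 4.2 3]. Elementwise product with the kernel and sum: -1.2·-1 + 4.2·1 + 3·1.

8.4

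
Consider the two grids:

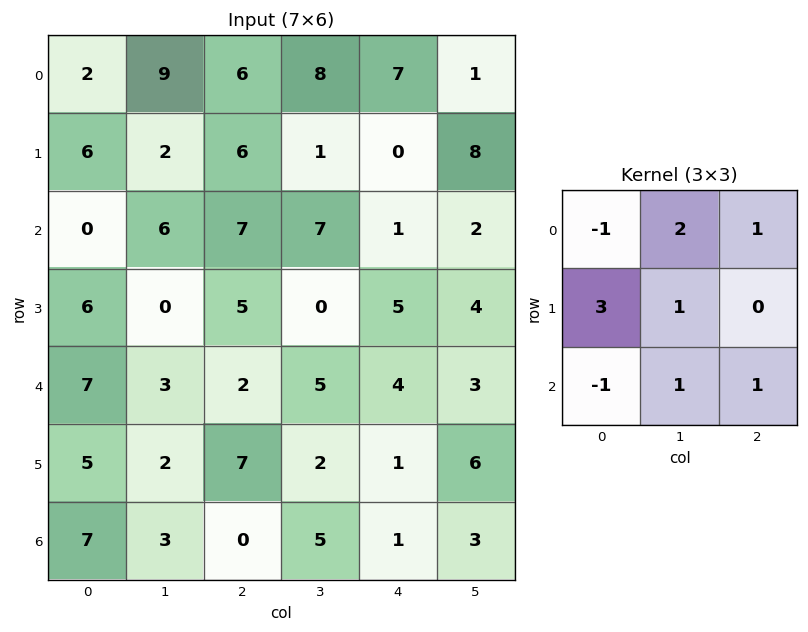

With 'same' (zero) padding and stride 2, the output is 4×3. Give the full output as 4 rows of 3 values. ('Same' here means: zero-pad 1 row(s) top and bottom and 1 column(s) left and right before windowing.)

10 38 38
20 41 38
26 28 38
19 23 22

Output[0,0]: The receptive field on the zero-padded input at this output position is [0 0 0 / 0 2 9 / 0 6 2]. Elementwise product with the kernel and sum: 0·-1 + 0·2 + 0·1 + 0·3 + 2·1 + 0·-1 + 6·1 + 2·1.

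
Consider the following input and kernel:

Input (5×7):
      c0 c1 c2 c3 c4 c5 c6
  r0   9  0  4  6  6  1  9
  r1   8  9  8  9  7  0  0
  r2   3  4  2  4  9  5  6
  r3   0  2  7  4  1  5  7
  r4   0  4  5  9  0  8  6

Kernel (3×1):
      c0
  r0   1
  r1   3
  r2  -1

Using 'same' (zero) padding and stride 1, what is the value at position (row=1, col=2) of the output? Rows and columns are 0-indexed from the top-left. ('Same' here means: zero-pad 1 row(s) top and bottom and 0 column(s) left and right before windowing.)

The receptive field on the zero-padded input at this output position is [4 / 8 / 2]. Elementwise product with the kernel and sum: 4·1 + 8·3 + 2·-1.

26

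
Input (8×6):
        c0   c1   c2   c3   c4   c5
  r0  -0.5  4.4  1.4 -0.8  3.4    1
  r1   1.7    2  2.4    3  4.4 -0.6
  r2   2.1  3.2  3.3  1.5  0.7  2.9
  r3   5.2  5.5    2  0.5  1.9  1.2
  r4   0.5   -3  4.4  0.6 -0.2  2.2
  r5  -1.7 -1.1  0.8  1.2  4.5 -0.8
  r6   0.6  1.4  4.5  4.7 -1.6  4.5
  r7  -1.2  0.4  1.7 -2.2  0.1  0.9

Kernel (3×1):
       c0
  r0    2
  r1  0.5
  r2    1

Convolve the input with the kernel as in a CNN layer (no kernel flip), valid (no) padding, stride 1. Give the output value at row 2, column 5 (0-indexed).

8.6

The receptive field on the input at this output position is [2.9 / 1.2 / 2.2]. Elementwise product with the kernel and sum: 2.9·2 + 1.2·0.5 + 2.2·1.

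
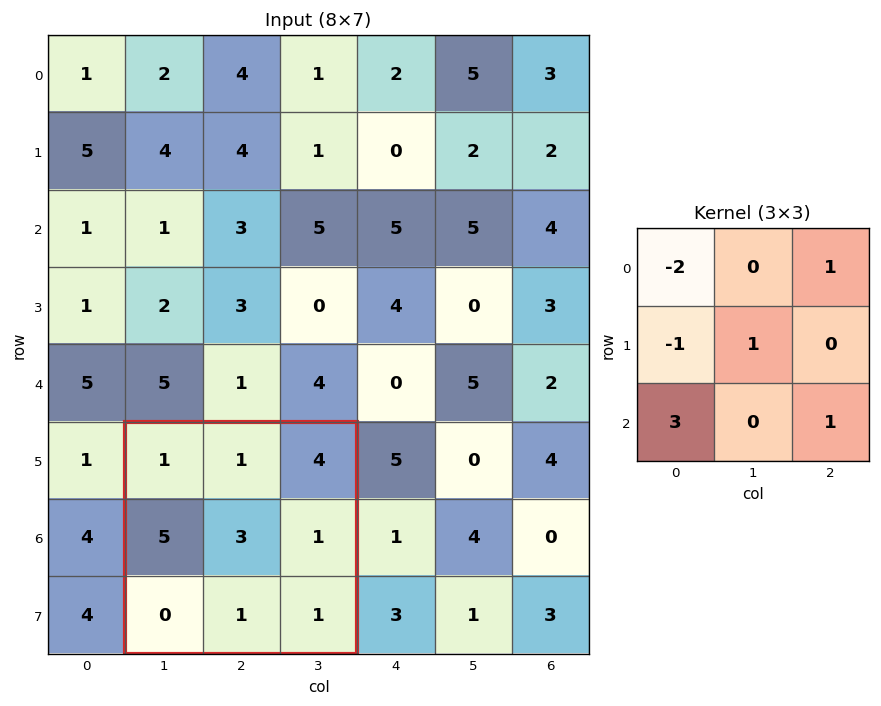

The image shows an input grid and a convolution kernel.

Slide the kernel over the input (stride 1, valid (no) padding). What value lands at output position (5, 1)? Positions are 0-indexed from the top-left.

The receptive field on the input at this output position is [1 1 4 / 5 3 1 / 0 1 1]. Elementwise product with the kernel and sum: 1·-2 + 4·1 + 5·-1 + 3·1 + 0·3 + 1·1.

1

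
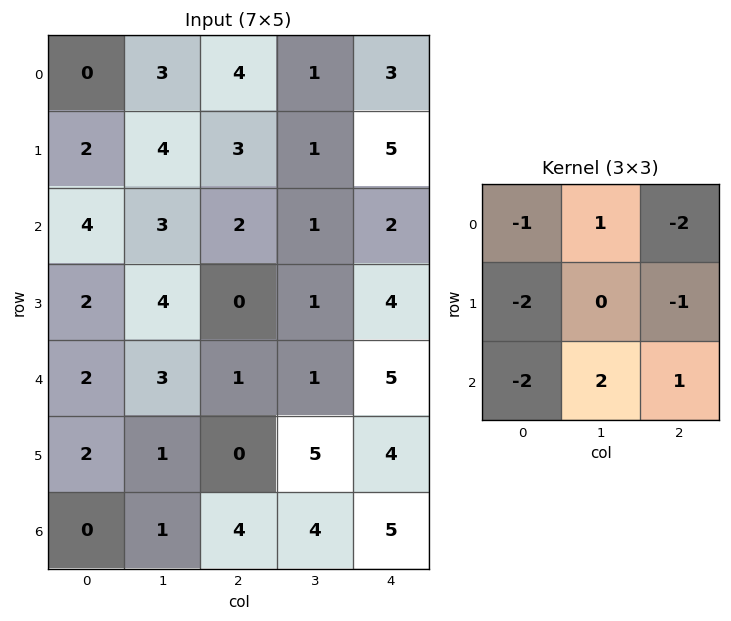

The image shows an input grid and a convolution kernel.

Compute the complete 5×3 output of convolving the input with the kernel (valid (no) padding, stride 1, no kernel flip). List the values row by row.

-12 -11 -20
-10 -17 -12
-6 -15 -4
-5 -10 0
1 -1 -9

Output[0,0]: The receptive field on the input at this output position is [0 3 4 / 2 4 3 / 4 3 2]. Elementwise product with the kernel and sum: 0·-1 + 3·1 + 4·-2 + 2·-2 + 3·-1 + 4·-2 + 3·2 + 2·1.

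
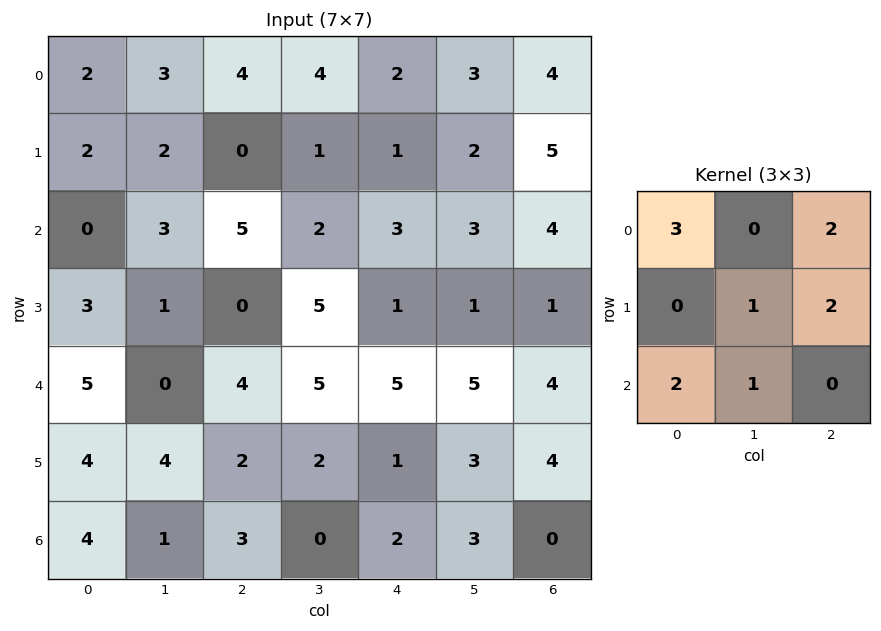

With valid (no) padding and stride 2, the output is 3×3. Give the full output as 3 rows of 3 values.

Output[0,0]: The receptive field on the input at this output position is [2 3 4 / 2 2 0 / 0 3 5]. Elementwise product with the kernel and sum: 2·3 + 4·2 + 2·1 + 0·2 + 0·2 + 3·1.

19 31 35
21 41 35
40 32 41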